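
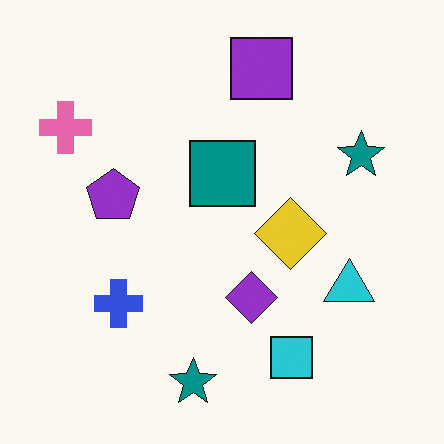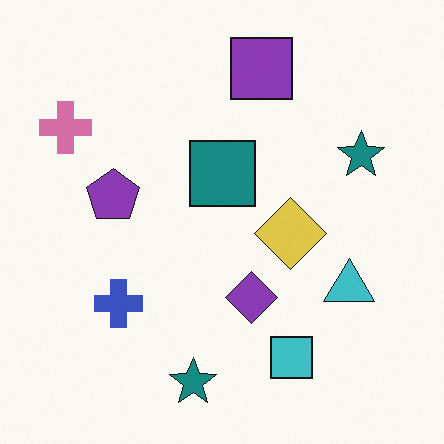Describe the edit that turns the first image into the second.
This is the original image slightly desaturated.

All colors are more muted and greyish — a global saturation change.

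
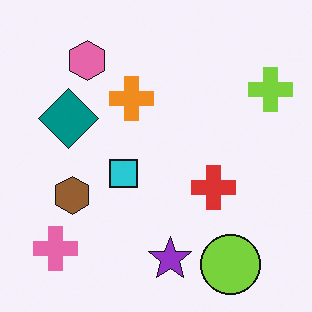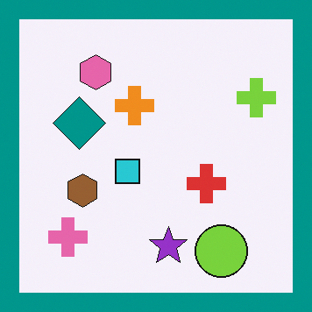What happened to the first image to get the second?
This is the original image framed with a teal border.

A solid teal frame runs around the edge of the second image, with the content slightly shrunk inside it.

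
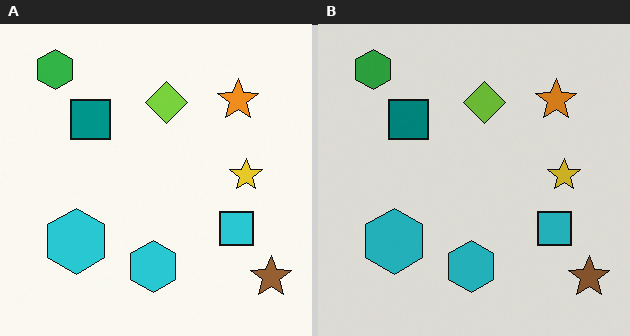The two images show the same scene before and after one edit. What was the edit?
It was darkened a little.

Every pixel — background and shapes alike — is uniformly darkened.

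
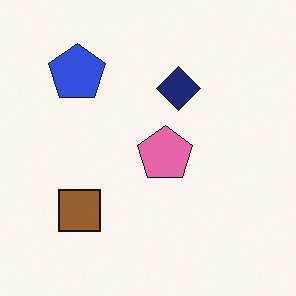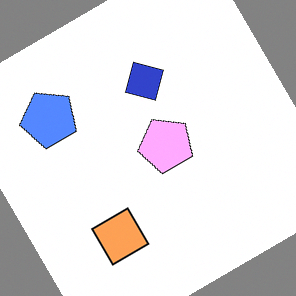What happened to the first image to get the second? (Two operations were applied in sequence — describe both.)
Brightened a lot, then rotated counter-clockwise by a large amount — several tens of degrees.

Every pixel — background and shapes alike — is uniformly brightened. Every shape is tilted by the same angle and the image corners show triangular fill wedges — a whole-image rotation by a non-right angle.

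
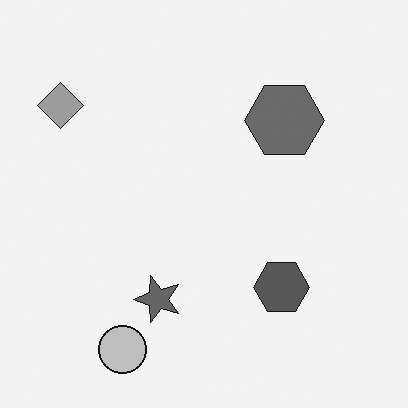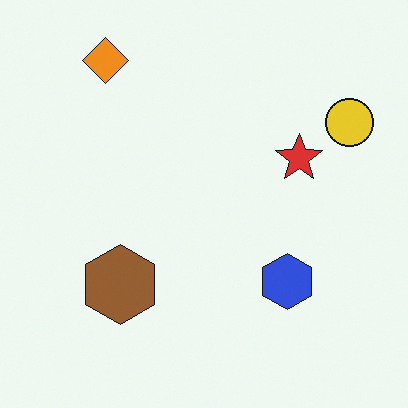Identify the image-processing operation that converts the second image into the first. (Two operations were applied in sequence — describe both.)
It was transposed (reflected across the top-left ↔ bottom-right diagonal), then converted to grayscale.

Shapes have swapped their row and column positions — what was in the top-right is now in the bottom-left — a diagonal reflection. All color is removed — every shape is now a shade of grey.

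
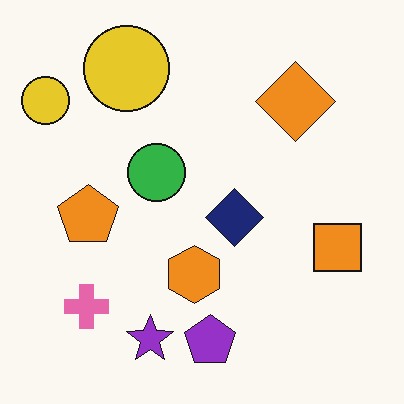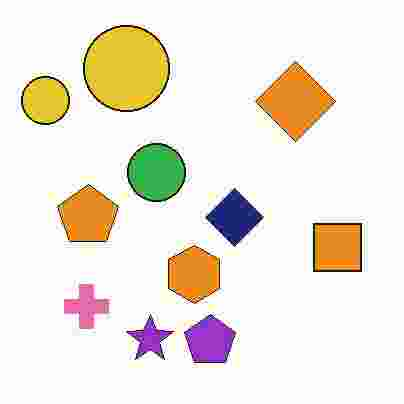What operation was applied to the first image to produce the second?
It was heavily JPEG-compressed with obvious blocking artifacts.

Blocky 8×8 compression artifacts appear around shape edges and the flat background shows ringing — characteristic JPEG degradation.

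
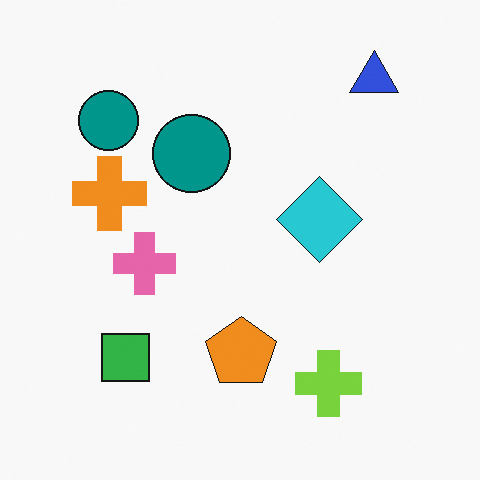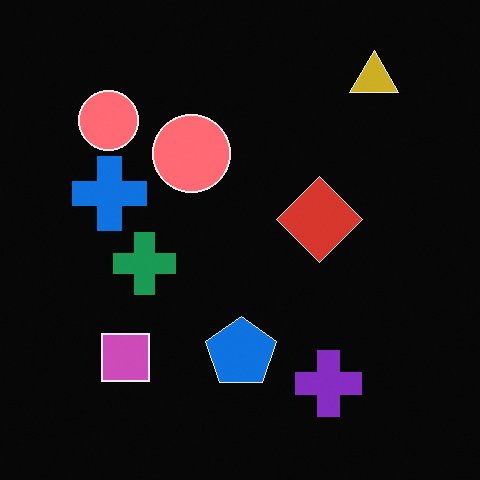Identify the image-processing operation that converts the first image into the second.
This is the original image color-inverted (negative).

The light background has become dark and every shape's color is its complement — a photographic negative.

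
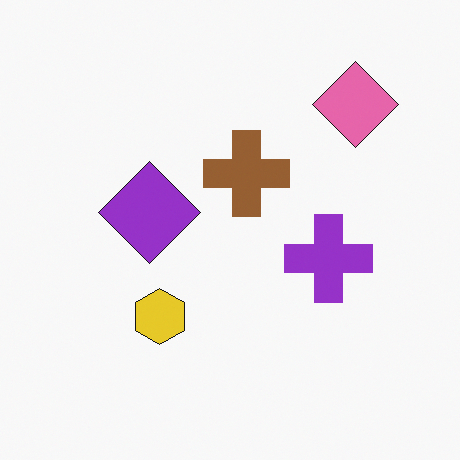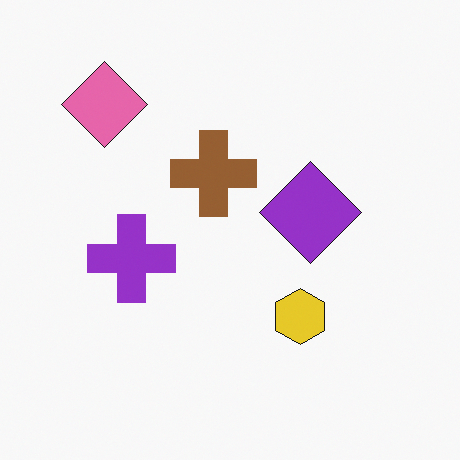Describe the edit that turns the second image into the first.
The transformation is: flipped horizontally (left ↔ right).

The pink diamond is in the top-left of the second image and the top-right of the first — shapes on opposite sides of the vertical midline have swapped in a mirror flip.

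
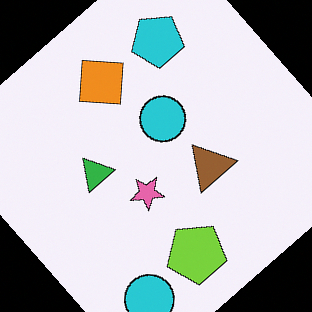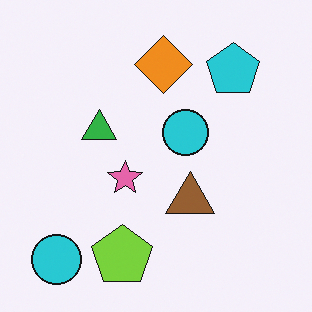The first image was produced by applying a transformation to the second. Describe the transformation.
The transformation is: rotated counter-clockwise by a large amount — several tens of degrees.

Every shape is tilted by the same angle and the image corners show triangular fill wedges — a whole-image rotation by a non-right angle.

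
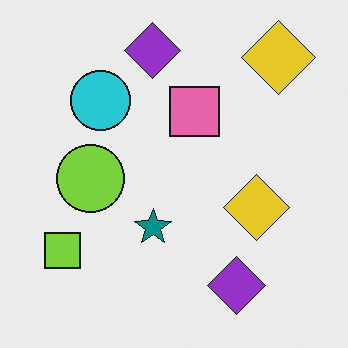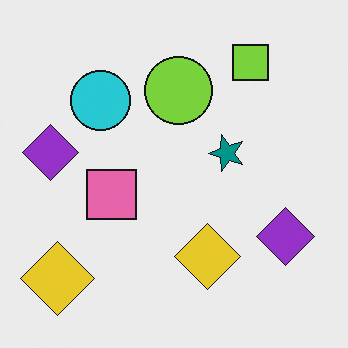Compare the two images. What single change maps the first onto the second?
Transposed (reflected across the top-left ↔ bottom-right diagonal).

Shapes have swapped their row and column positions — what was in the top-right is now in the bottom-left — a diagonal reflection.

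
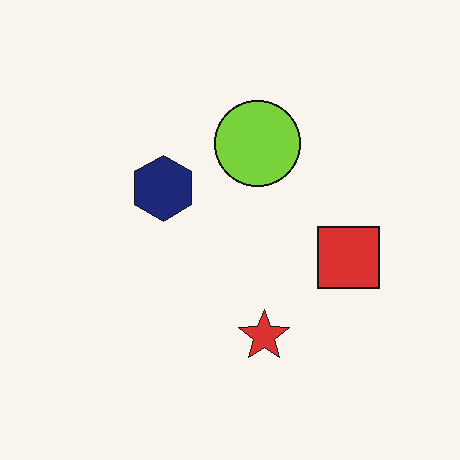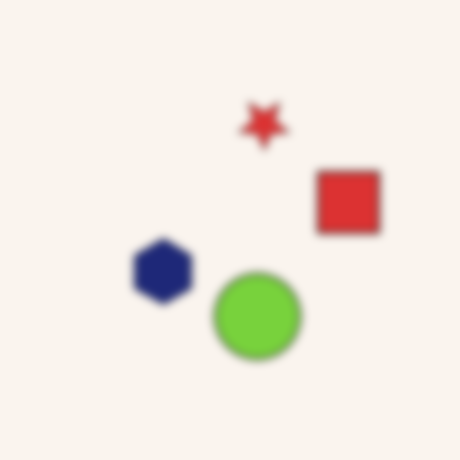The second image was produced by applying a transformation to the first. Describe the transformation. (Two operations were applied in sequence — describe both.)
The image was noticeably gaussian-blurred, then flipped vertically (top ↔ bottom).

Shape edges and outlines are uniformly softened across the whole image. The red star is in the bottom of the first image and the top of the second — shapes on opposite sides of the horizontal midline have swapped in a mirror flip.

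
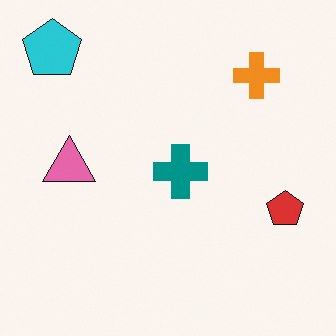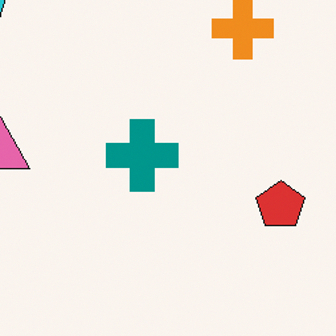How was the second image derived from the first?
The transformation is: cropped to a modestly smaller region and rescaled.

The visible shapes are larger and the field of view is narrower; shapes near the original edges may be partly or wholly outside the frame — a crop-and-rescale.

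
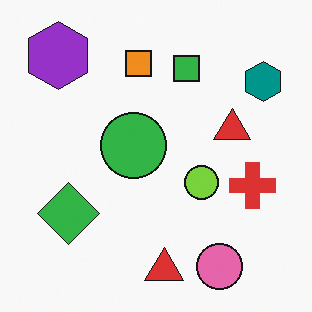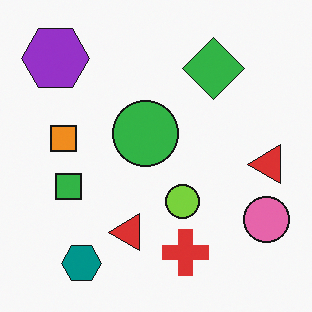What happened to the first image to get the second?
Transposed (reflected across the top-left ↔ bottom-right diagonal).

Shapes have swapped their row and column positions — what was in the top-right is now in the bottom-left — a diagonal reflection.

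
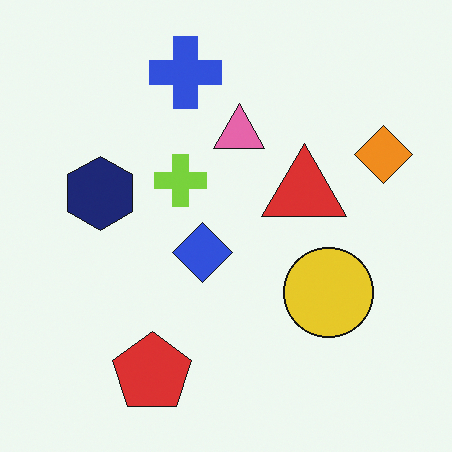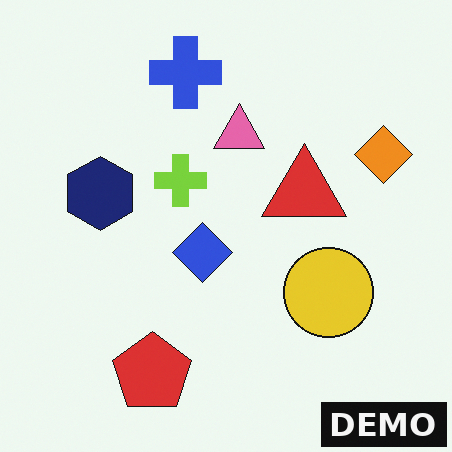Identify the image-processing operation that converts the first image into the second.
It was watermarked with the text "DEMO" in the lower-right corner.

A dark label reading "DEMO" appears in the lower-right corner.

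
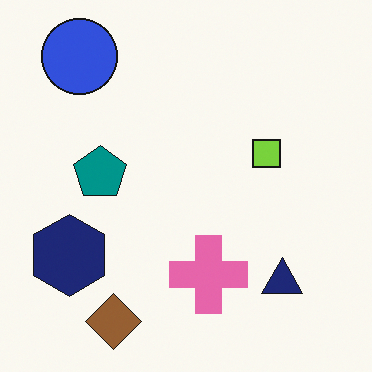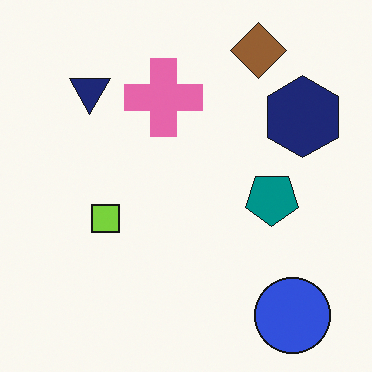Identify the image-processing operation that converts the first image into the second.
The second image is the first rotated 180°.

The blue circle sits in the top-left of the first image and the bottom-right of the second — consistent with a whole-image 180° rotation.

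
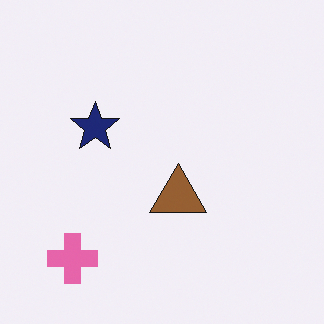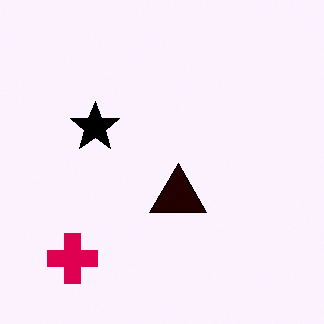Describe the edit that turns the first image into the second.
The second image is the first boosted in contrast.

Tones are pushed away from mid-grey across the whole image — a global contrast change.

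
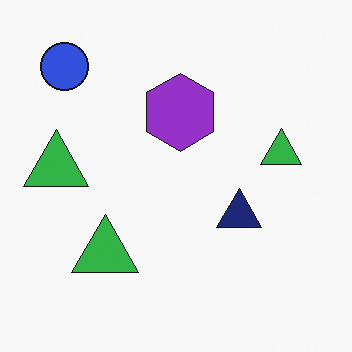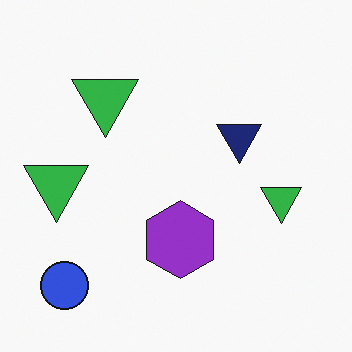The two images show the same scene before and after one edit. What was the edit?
The second image is the first flipped vertically (top ↔ bottom).

The blue circle is in the top-left of the first image and the bottom-left of the second — shapes on opposite sides of the horizontal midline have swapped in a mirror flip.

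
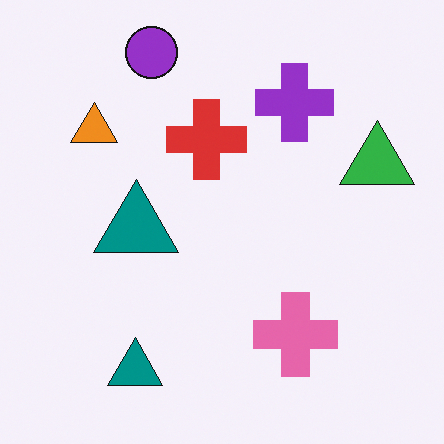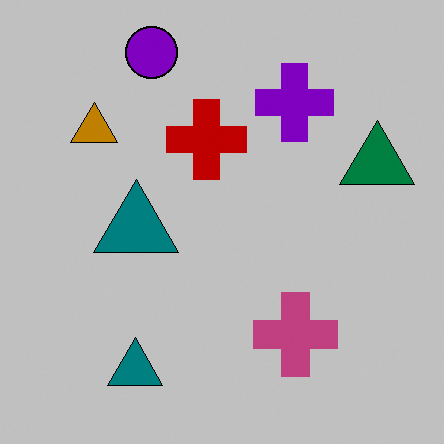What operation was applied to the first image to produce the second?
The image was aggressively posterized.

Each flat color has snapped to a coarser quantized level — most visibly, the near-white background has dropped to a flat grey.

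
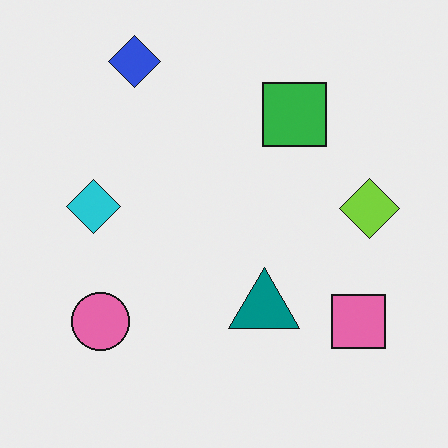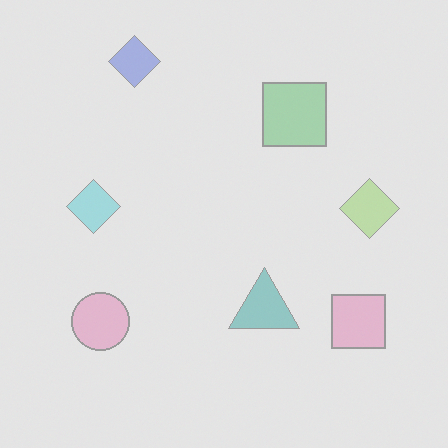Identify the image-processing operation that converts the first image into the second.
The second image is the first given much lower contrast.

Tones are pushed toward mid-grey across the whole image — a global contrast change.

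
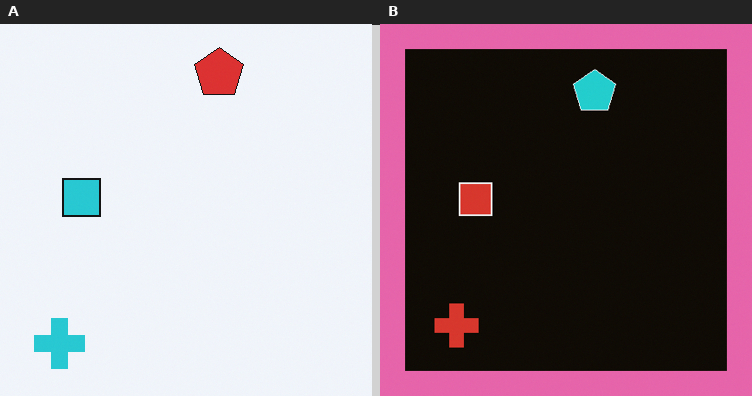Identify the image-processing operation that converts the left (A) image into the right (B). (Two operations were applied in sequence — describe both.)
The image was color-inverted (negative), then framed with a pink border.

The light background has become dark and every shape's color is its complement — a photographic negative. A solid pink frame runs around the edge of the right (B) image, with the content slightly shrunk inside it.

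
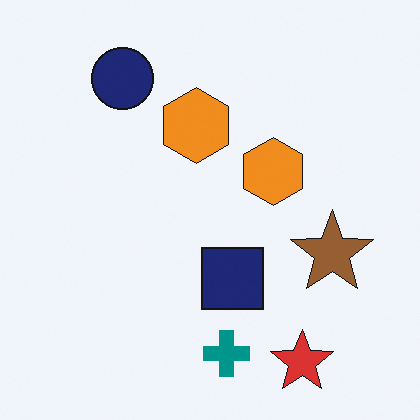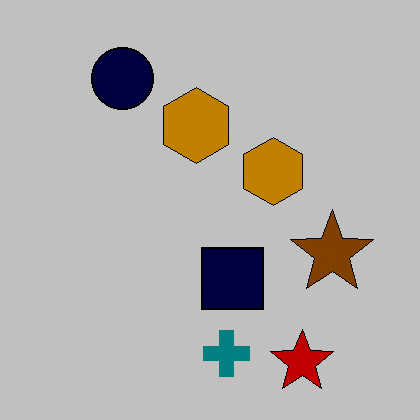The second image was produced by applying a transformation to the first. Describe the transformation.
The transformation is: aggressively posterized.

Each flat color has snapped to a coarser quantized level — most visibly, the near-white background has dropped to a flat grey.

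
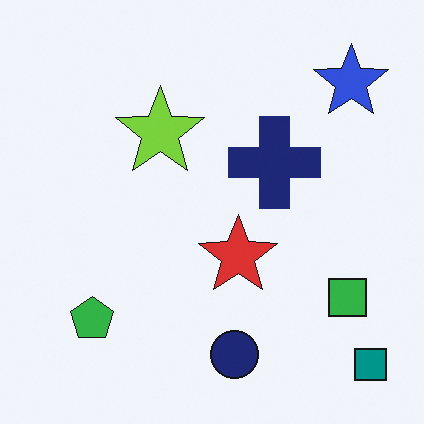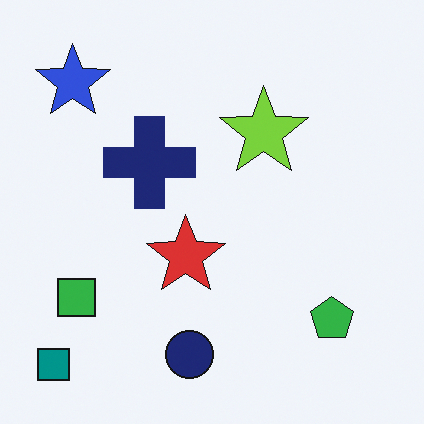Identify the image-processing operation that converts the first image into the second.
The transformation is: flipped horizontally (left ↔ right).

The teal square is in the bottom-right of the first image and the bottom-left of the second — shapes on opposite sides of the vertical midline have swapped in a mirror flip.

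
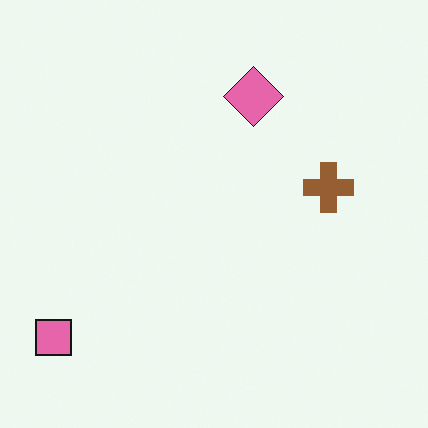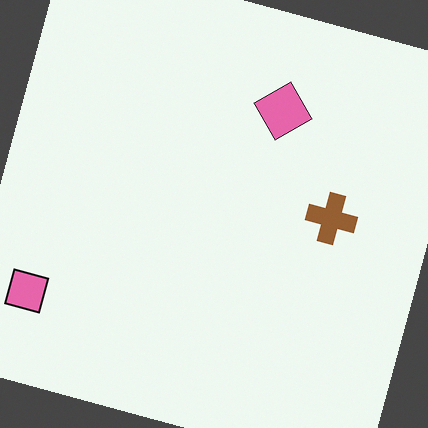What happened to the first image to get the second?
Rotated clockwise by a clearly visible amount.

Every shape is tilted by the same angle and the image corners show triangular fill wedges — a whole-image rotation by a non-right angle.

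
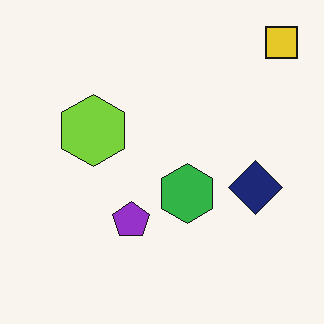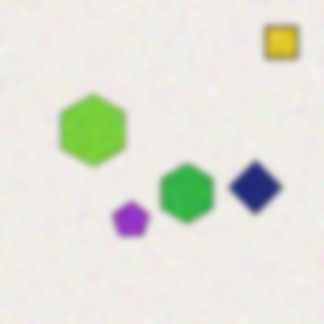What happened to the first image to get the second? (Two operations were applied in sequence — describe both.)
This is the original image degraded with a thick layer of grain, then noticeably gaussian-blurred.

Random speckle covers the whole image, including the flat background. Shape edges and outlines are uniformly softened across the whole image.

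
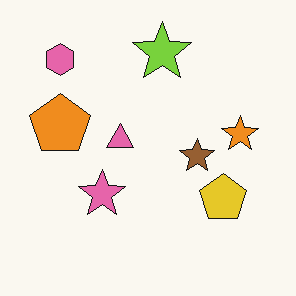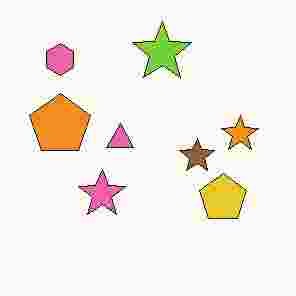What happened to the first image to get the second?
The image was degraded with heavy JPEG compression.

Blocky 8×8 compression artifacts appear around shape edges and the flat background shows ringing — characteristic JPEG degradation.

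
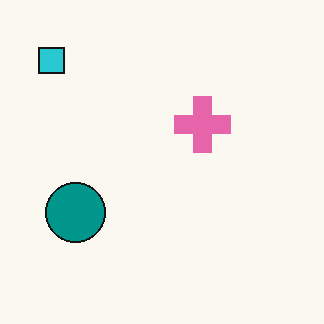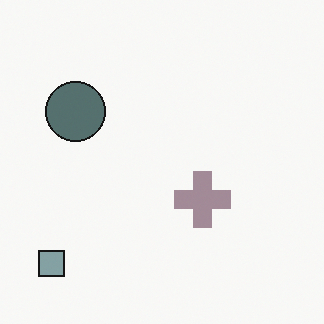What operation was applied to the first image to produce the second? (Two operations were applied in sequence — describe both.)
The second image is the first flipped vertically (top ↔ bottom), then made much more muted (saturation change).

The cyan square is in the top-left of the first image and the bottom-left of the second — shapes on opposite sides of the horizontal midline have swapped in a mirror flip. All colors are more muted and greyish — a global saturation change.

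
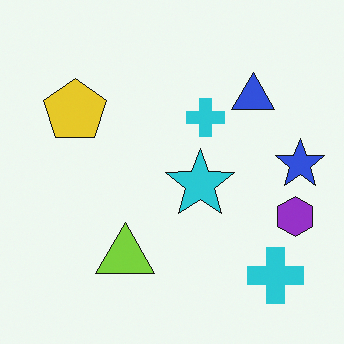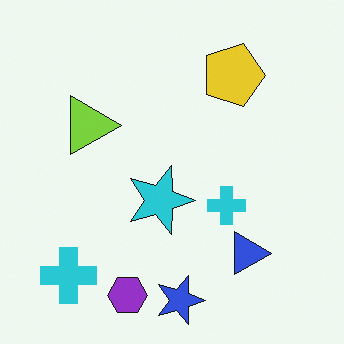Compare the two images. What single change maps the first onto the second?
It was rotated 90° clockwise.

The purple hexagon sits in the right of the first image and the bottom of the second — consistent with a whole-image 90° clockwise rotation.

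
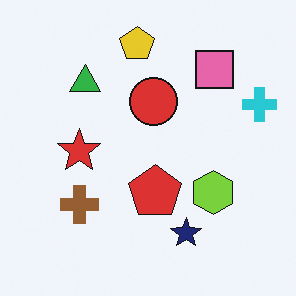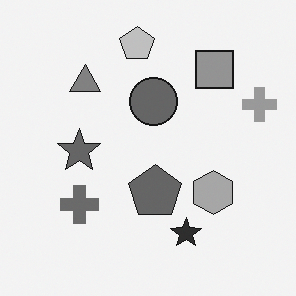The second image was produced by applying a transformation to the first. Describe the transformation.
The transformation is: converted to grayscale.

All color is removed — every shape is now a shade of grey.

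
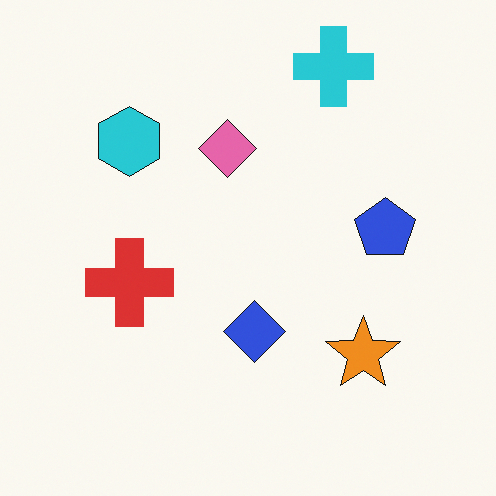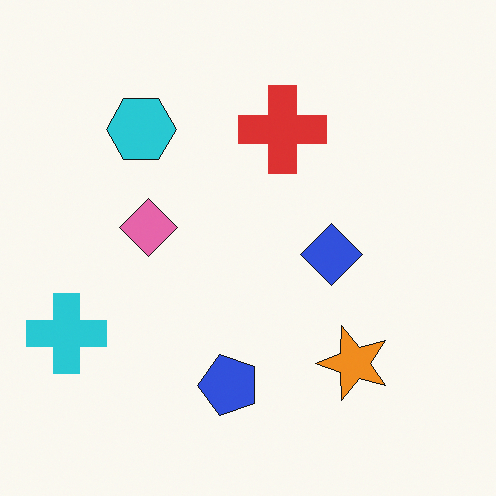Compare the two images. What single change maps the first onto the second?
The transformation is: transposed (reflected across the top-left ↔ bottom-right diagonal).

Shapes have swapped their row and column positions — what was in the top-right is now in the bottom-left — a diagonal reflection.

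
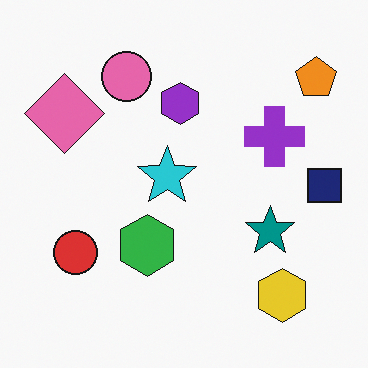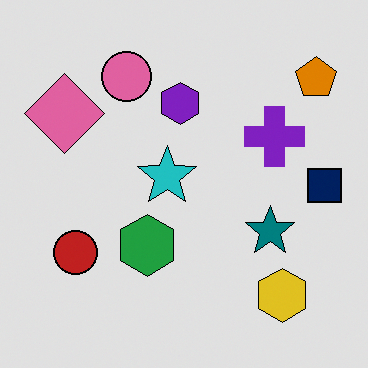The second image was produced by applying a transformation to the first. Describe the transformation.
This is the original image moderately posterized.

Each flat color has snapped to a coarser quantized level — most visibly, the near-white background has dropped to a flat grey.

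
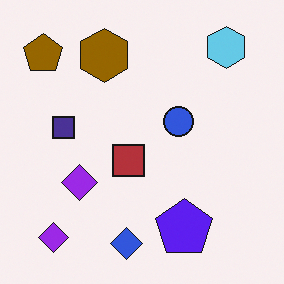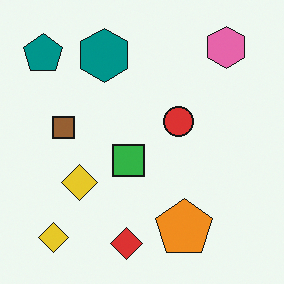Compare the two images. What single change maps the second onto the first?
It was hue-shifted through roughly half the color wheel.

Every shape's color has rotated by the same amount around the hue wheel — a uniform hue shift.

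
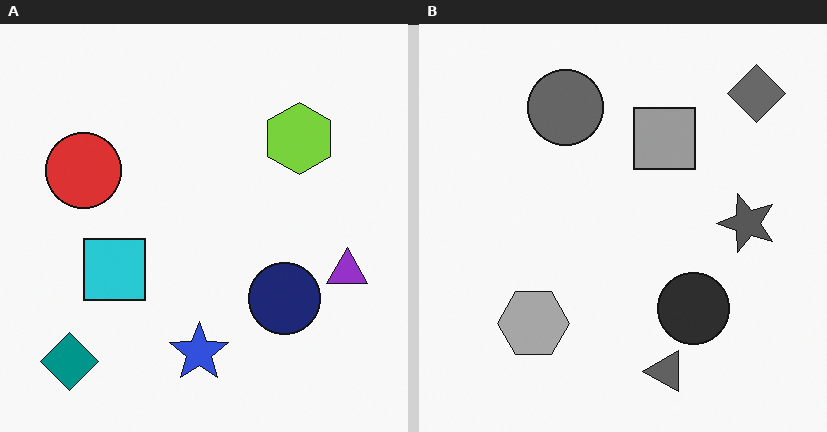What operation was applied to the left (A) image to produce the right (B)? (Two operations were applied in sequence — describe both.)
The image was converted to grayscale, then transposed (reflected across the top-left ↔ bottom-right diagonal).

All color is removed — every shape is now a shade of grey. Shapes have swapped their row and column positions — what was in the top-right is now in the bottom-left — a diagonal reflection.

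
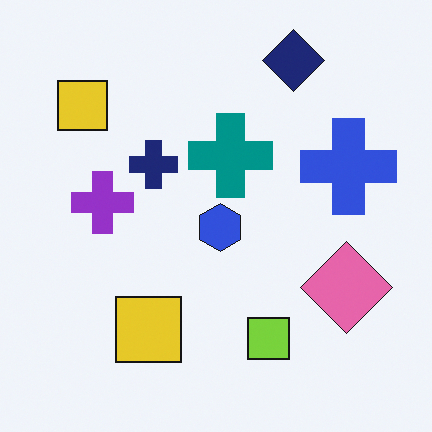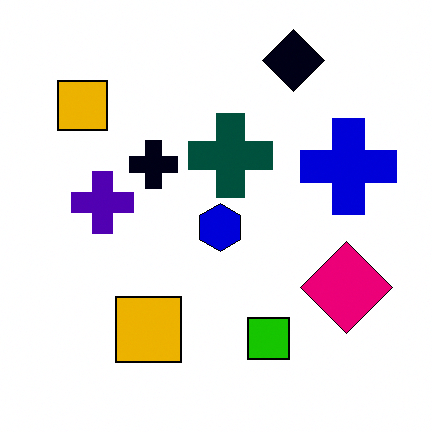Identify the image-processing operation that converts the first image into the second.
It was given much higher contrast.

Tones are pushed away from mid-grey across the whole image — a global contrast change.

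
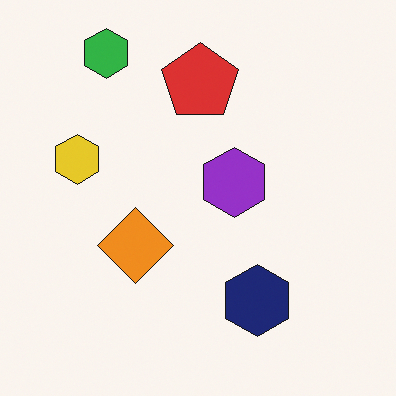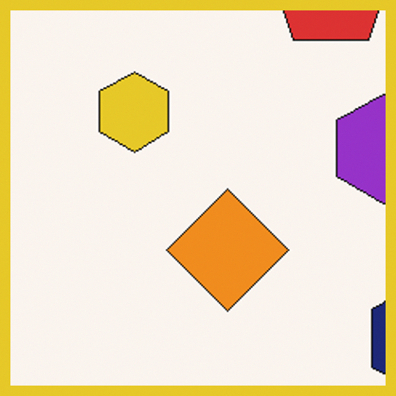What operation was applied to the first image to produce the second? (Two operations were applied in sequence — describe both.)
This is the original image cropped tightly and scaled back up, then framed with a yellow border.

The visible shapes are larger and the field of view is narrower; shapes near the original edges may be partly or wholly outside the frame — a crop-and-rescale. A solid yellow frame runs around the edge of the second image, with the content slightly shrunk inside it.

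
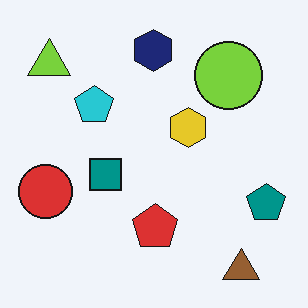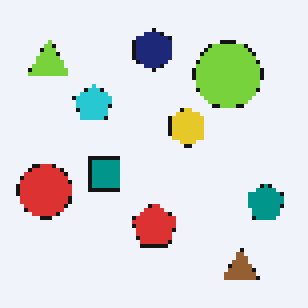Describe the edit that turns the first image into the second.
The second image is the first lightly pixelated (a mild mosaic effect).

Shapes are reduced to large square blocks; fine edges and outlines are lost — a downscale-then-upscale (mosaic) effect.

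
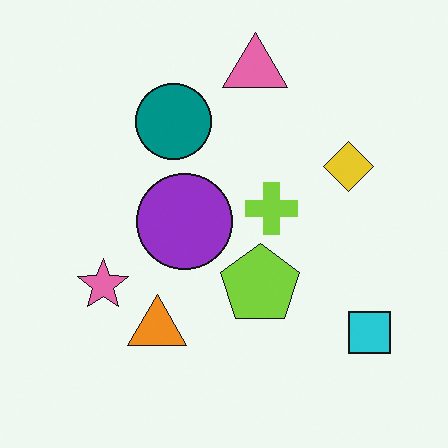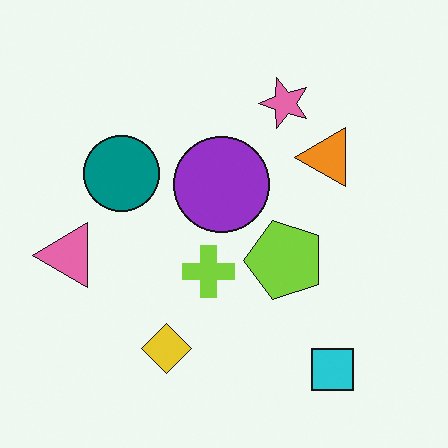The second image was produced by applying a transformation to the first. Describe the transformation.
The second image is the first transposed (reflected across the top-left ↔ bottom-right diagonal).

Shapes have swapped their row and column positions — what was in the top-right is now in the bottom-left — a diagonal reflection.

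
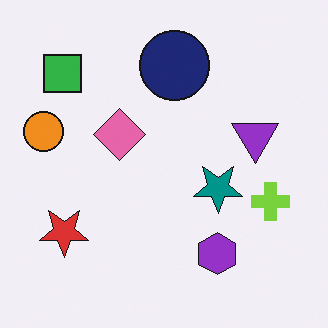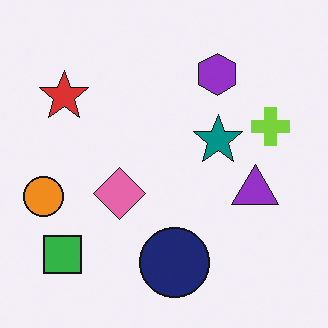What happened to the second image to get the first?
It was flipped vertically (top ↔ bottom).

The navy circle is in the bottom of the second image and the top of the first — shapes on opposite sides of the horizontal midline have swapped in a mirror flip.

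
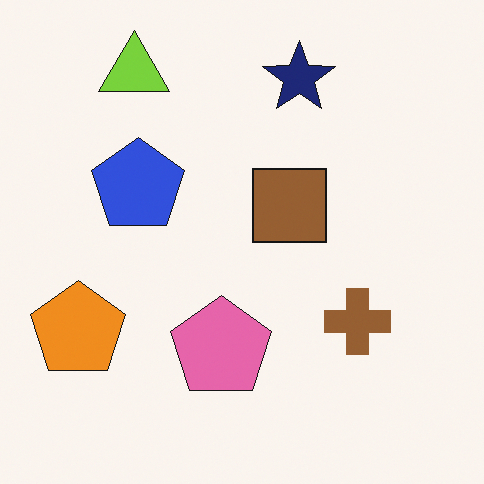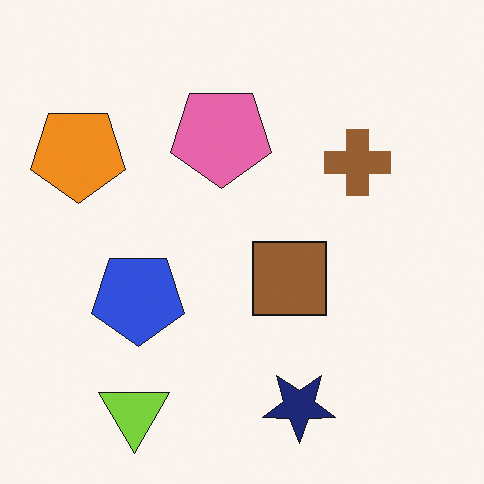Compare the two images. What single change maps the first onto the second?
The image was flipped vertically (top ↔ bottom).

The lime triangle is in the top-left of the first image and the bottom-left of the second — shapes on opposite sides of the horizontal midline have swapped in a mirror flip.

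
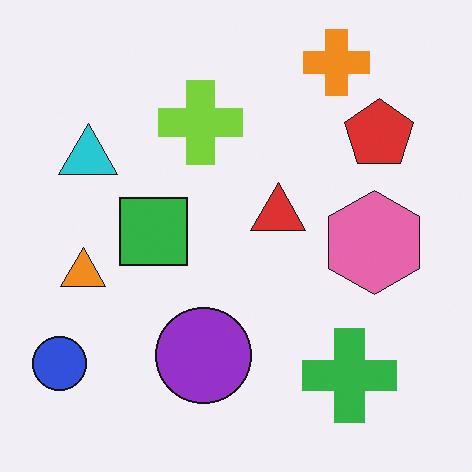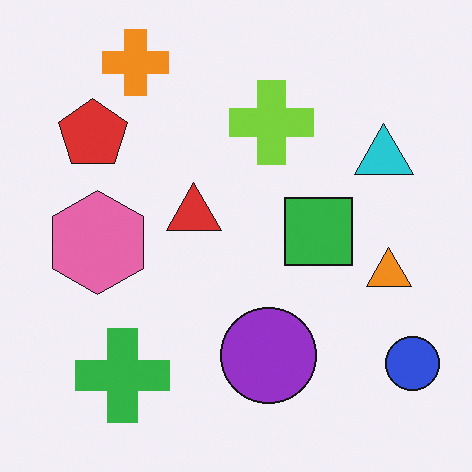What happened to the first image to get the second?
The image was flipped horizontally (left ↔ right).

The blue circle is in the bottom-left of the first image and the bottom-right of the second — shapes on opposite sides of the vertical midline have swapped in a mirror flip.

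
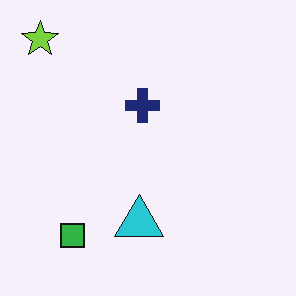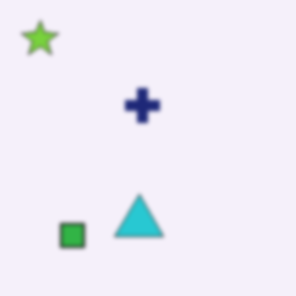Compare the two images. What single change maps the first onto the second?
This is the original image given a subtle gaussian blur.

Shape edges and outlines are uniformly softened across the whole image.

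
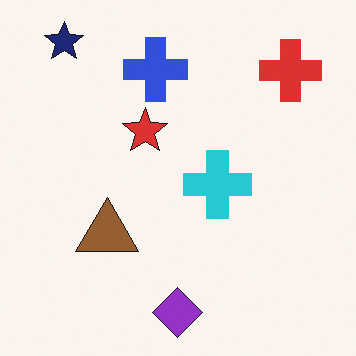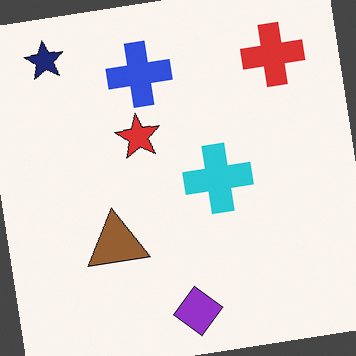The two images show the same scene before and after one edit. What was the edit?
Rotated counter-clockwise by a few degrees.

Every shape is tilted by the same angle and the image corners show triangular fill wedges — a whole-image rotation by a non-right angle.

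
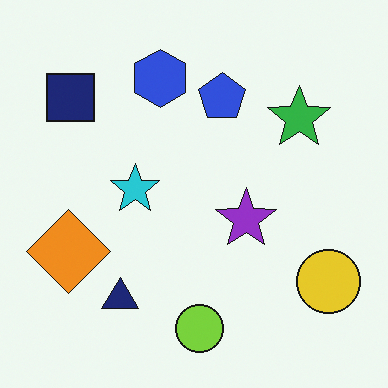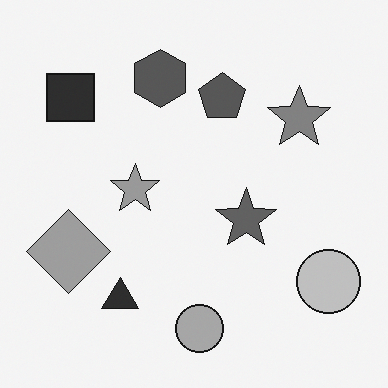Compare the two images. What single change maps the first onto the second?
The image was converted to grayscale.

All color is removed — every shape is now a shade of grey.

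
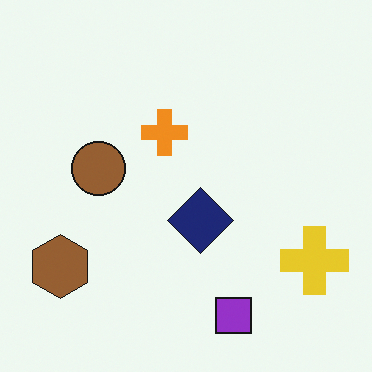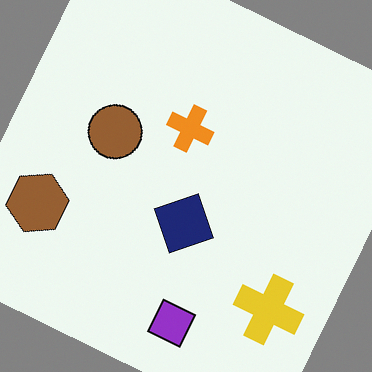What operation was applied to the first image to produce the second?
Rotated clockwise by a clearly visible amount.

Every shape is tilted by the same angle and the image corners show triangular fill wedges — a whole-image rotation by a non-right angle.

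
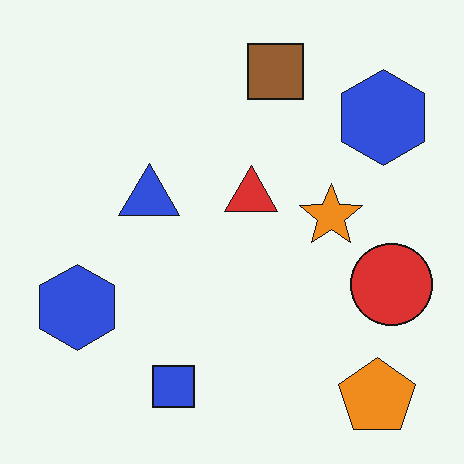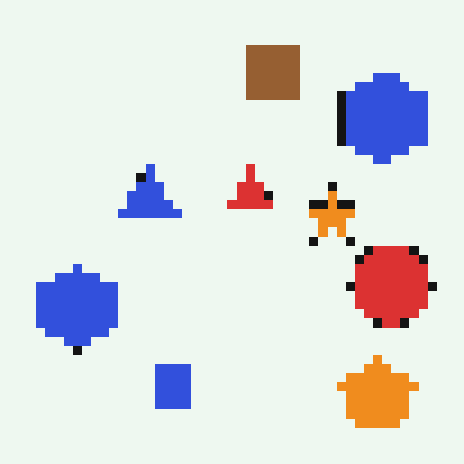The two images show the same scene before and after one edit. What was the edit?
Heavily pixelated into large blocks.

Shapes are reduced to large square blocks; fine edges and outlines are lost — a downscale-then-upscale (mosaic) effect.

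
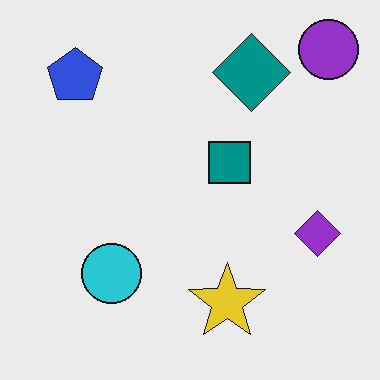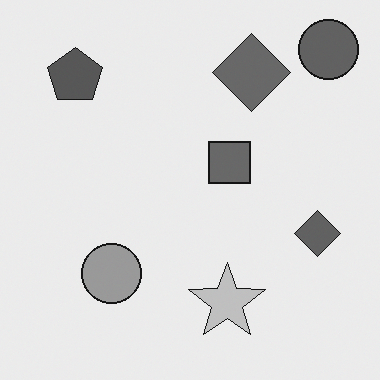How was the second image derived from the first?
This is the original image converted to grayscale.

All color is removed — every shape is now a shade of grey.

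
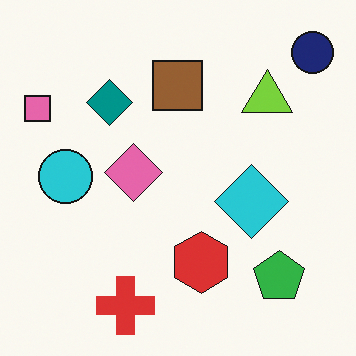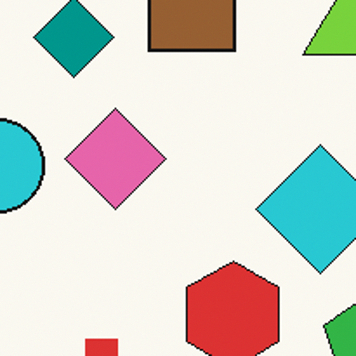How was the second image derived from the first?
The second image is the first cropped to a noticeably smaller region and rescaled.

The visible shapes are larger and the field of view is narrower; shapes near the original edges may be partly or wholly outside the frame — a crop-and-rescale.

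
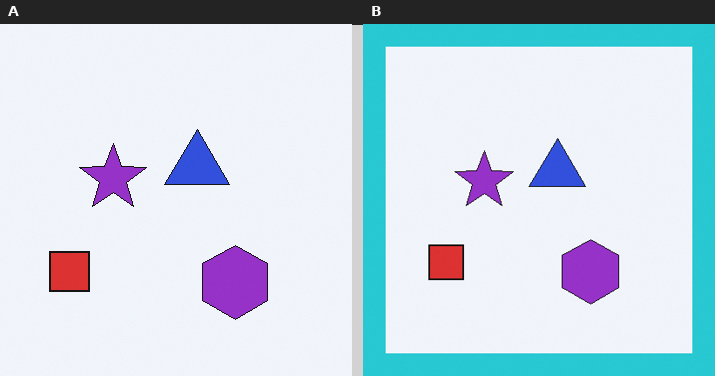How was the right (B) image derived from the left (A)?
This is the original image framed with a cyan border.

A solid cyan frame runs around the edge of the right (B) image, with the content slightly shrunk inside it.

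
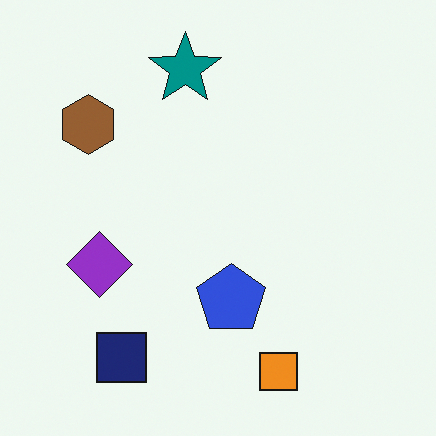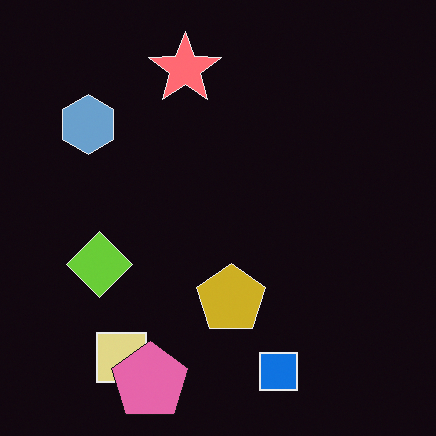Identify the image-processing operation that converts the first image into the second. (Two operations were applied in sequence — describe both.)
The transformation is: color-inverted (negative), then overlaid with an additional pink pentagon.

The light background has become dark and every shape's color is its complement — a photographic negative. A pink pentagon appears in the second image that is absent from the first.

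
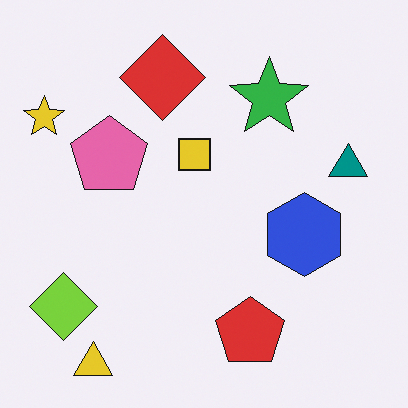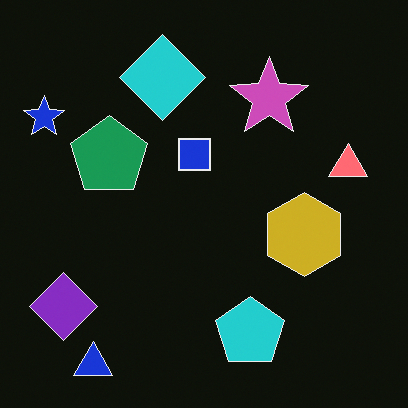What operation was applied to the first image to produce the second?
Color-inverted (negative).

The light background has become dark and every shape's color is its complement — a photographic negative.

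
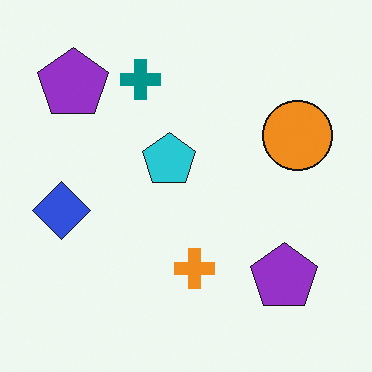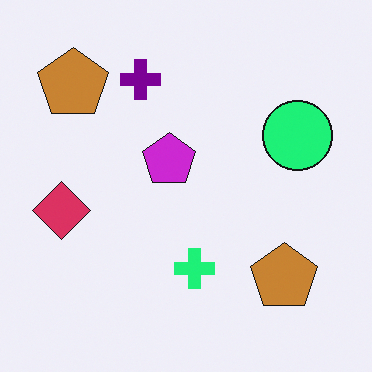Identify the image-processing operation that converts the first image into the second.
This is the original image hue-shifted by a moderate amount.

Every shape's color has rotated by the same amount around the hue wheel — a uniform hue shift.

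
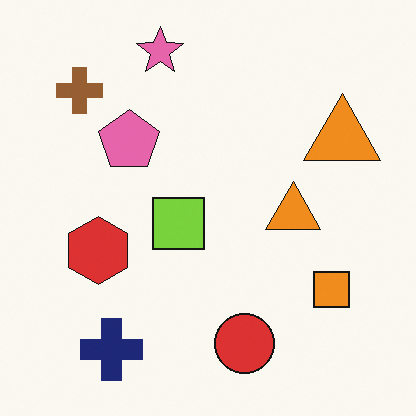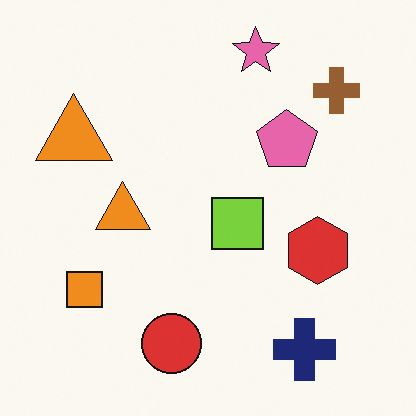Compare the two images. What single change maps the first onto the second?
The transformation is: flipped horizontally (left ↔ right).

The brown cross is in the top-left of the first image and the top-right of the second — shapes on opposite sides of the vertical midline have swapped in a mirror flip.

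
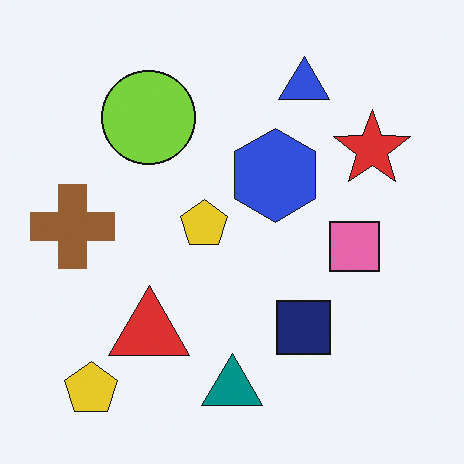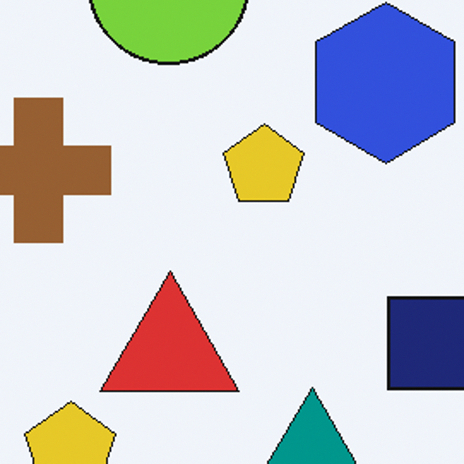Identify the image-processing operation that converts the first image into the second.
Cropped tightly and scaled back up.

The visible shapes are larger and the field of view is narrower; shapes near the original edges may be partly or wholly outside the frame — a crop-and-rescale.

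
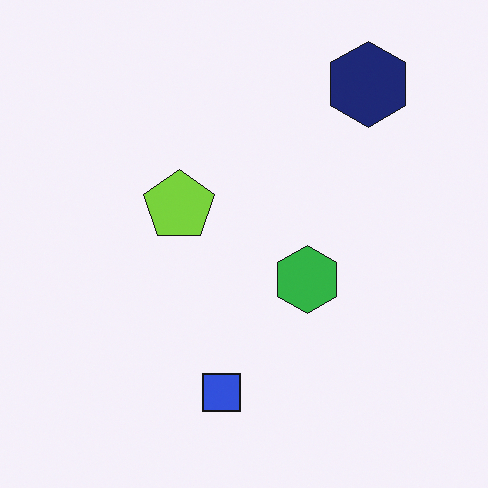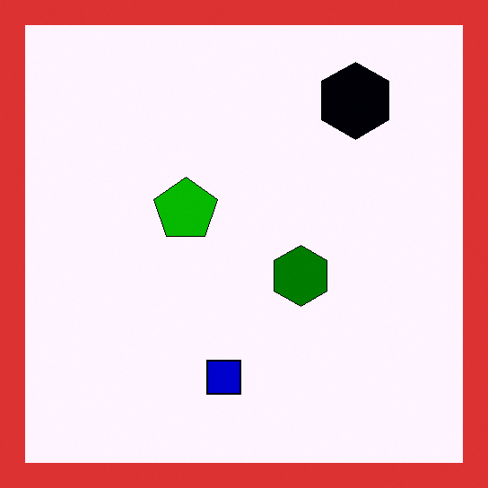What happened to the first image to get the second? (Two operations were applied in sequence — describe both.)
The second image is the first boosted in contrast, then framed with a red border.

Tones are pushed away from mid-grey across the whole image — a global contrast change. A solid red frame runs around the edge of the second image, with the content slightly shrunk inside it.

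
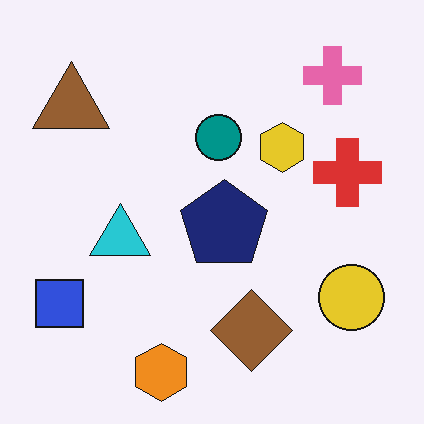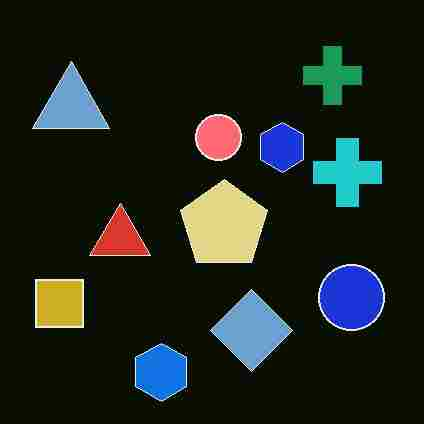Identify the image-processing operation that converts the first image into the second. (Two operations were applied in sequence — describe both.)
The transformation is: color-inverted (negative), then heavily JPEG-compressed with obvious blocking artifacts.

The light background has become dark and every shape's color is its complement — a photographic negative. Blocky 8×8 compression artifacts appear around shape edges and the flat background shows ringing — characteristic JPEG degradation.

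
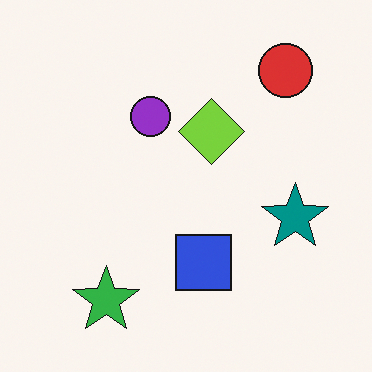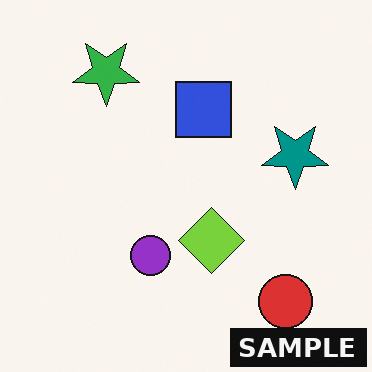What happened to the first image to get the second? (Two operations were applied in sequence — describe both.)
The image was flipped vertically (top ↔ bottom), then watermarked with the text "SAMPLE" in the lower-right corner.

The red circle is in the top-right of the first image and the bottom-right of the second — shapes on opposite sides of the horizontal midline have swapped in a mirror flip. A dark label reading "SAMPLE" appears in the lower-right corner.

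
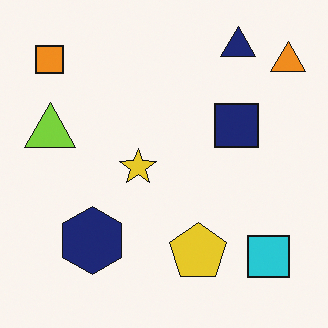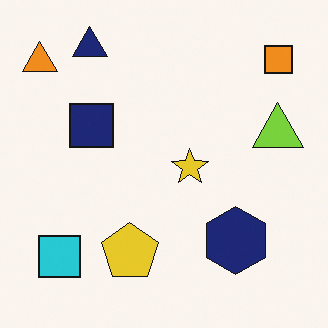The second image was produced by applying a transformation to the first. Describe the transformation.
This is the original image flipped horizontally (left ↔ right).

The orange triangle is in the top-right of the first image and the top-left of the second — shapes on opposite sides of the vertical midline have swapped in a mirror flip.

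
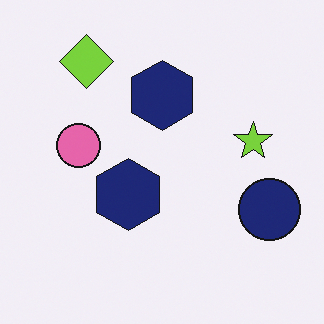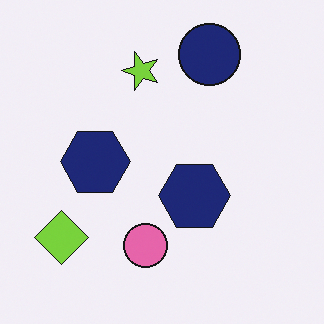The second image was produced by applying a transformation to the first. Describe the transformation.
This is the original image rotated 90° counter-clockwise.

The lime diamond sits in the top-left of the first image and the bottom-left of the second — consistent with a whole-image 90° counter-clockwise rotation.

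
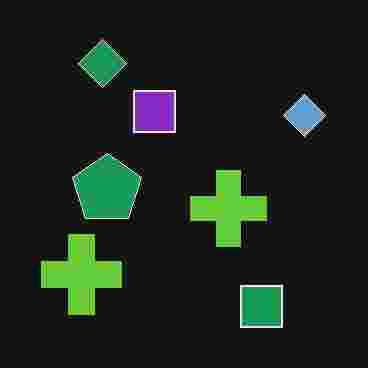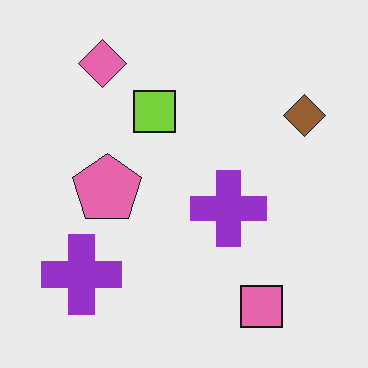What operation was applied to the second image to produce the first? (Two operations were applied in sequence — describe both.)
The transformation is: degraded with heavy JPEG compression, then color-inverted (negative).

Blocky 8×8 compression artifacts appear around shape edges and the flat background shows ringing — characteristic JPEG degradation. The light background has become dark and every shape's color is its complement — a photographic negative.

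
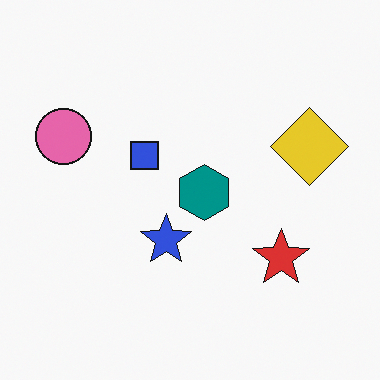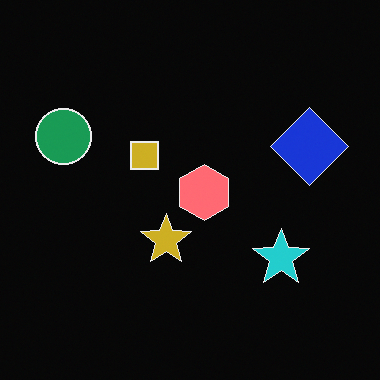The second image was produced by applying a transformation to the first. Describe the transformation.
This is the original image color-inverted (negative).

The light background has become dark and every shape's color is its complement — a photographic negative.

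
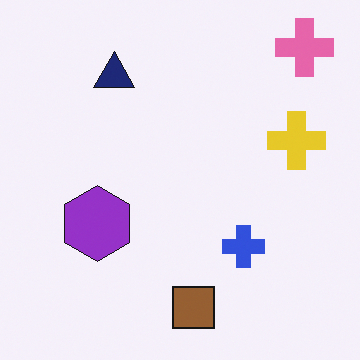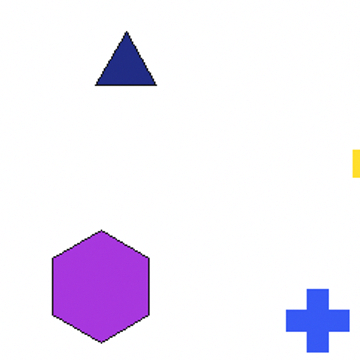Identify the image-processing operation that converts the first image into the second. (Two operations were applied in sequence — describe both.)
This is the original image slightly brightened, then cropped to a modestly smaller region and rescaled.

Every pixel — background and shapes alike — is uniformly brightened. The visible shapes are larger and the field of view is narrower; shapes near the original edges may be partly or wholly outside the frame — a crop-and-rescale.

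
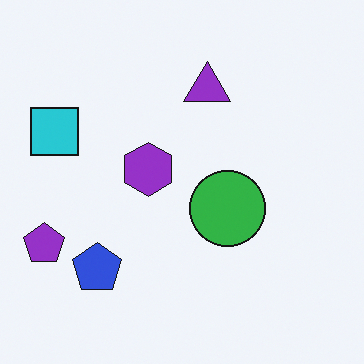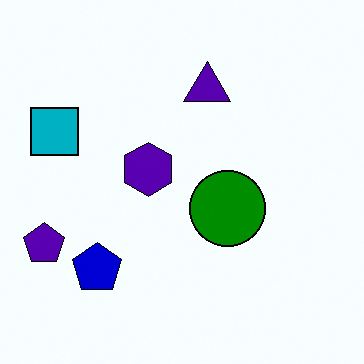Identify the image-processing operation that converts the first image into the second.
The transformation is: given much higher contrast.

Tones are pushed away from mid-grey across the whole image — a global contrast change.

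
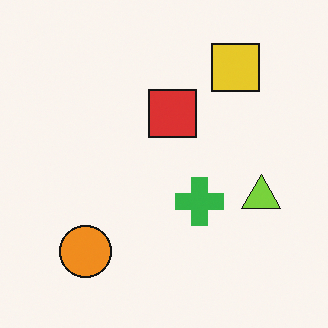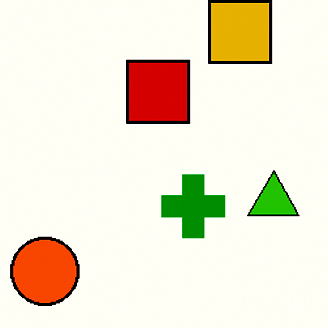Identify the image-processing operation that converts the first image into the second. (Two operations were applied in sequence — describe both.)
The second image is the first cropped slightly and scaled back up, then given much higher contrast.

The visible shapes are larger and the field of view is narrower; shapes near the original edges may be partly or wholly outside the frame — a crop-and-rescale. Tones are pushed away from mid-grey across the whole image — a global contrast change.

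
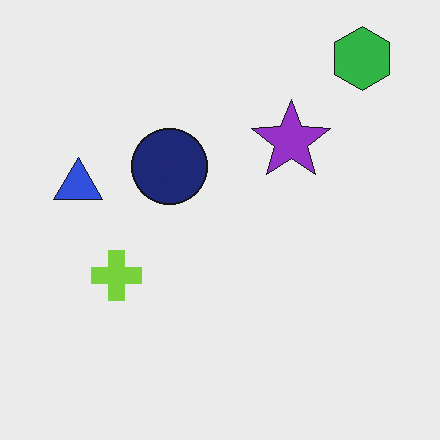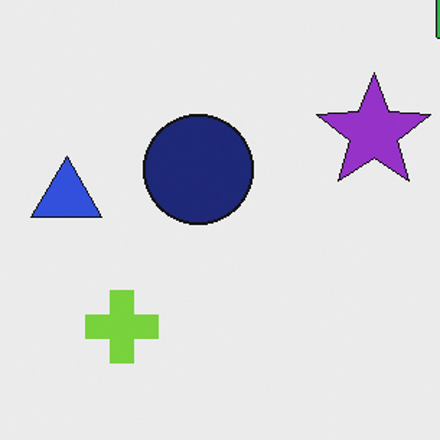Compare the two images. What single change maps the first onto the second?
This is the original image cropped to a modestly smaller region and rescaled.

The visible shapes are larger and the field of view is narrower; shapes near the original edges may be partly or wholly outside the frame — a crop-and-rescale.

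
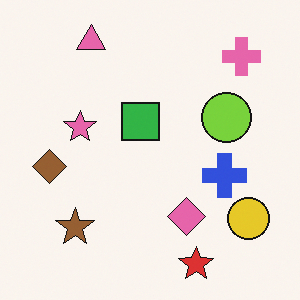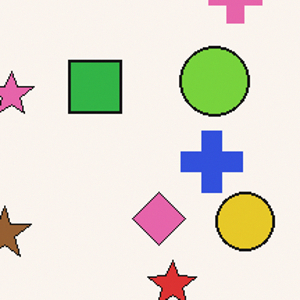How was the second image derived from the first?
This is the original image cropped to a modestly smaller region and rescaled.

The visible shapes are larger and the field of view is narrower; shapes near the original edges may be partly or wholly outside the frame — a crop-and-rescale.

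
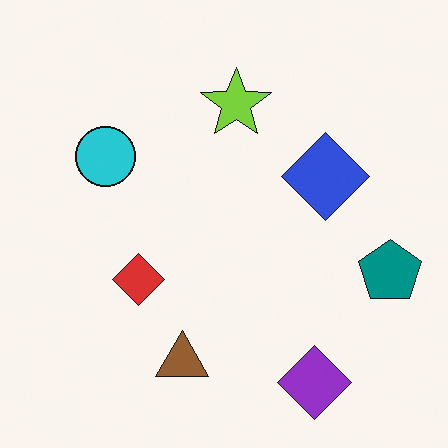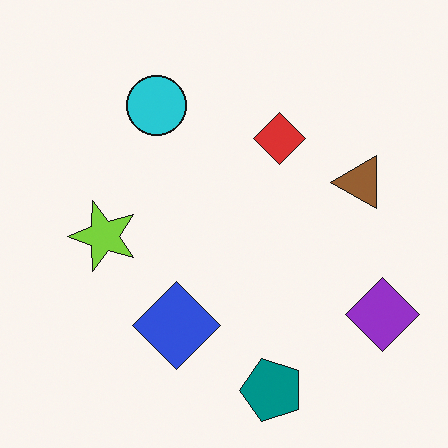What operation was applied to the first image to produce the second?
This is the original image transposed (reflected across the top-left ↔ bottom-right diagonal).

Shapes have swapped their row and column positions — what was in the top-right is now in the bottom-left — a diagonal reflection.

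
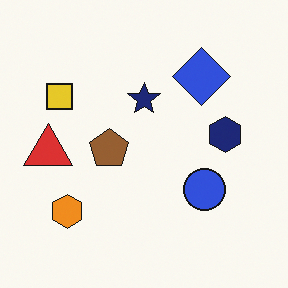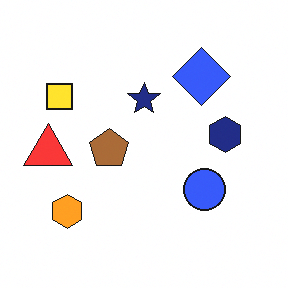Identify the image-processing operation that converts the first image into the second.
The transformation is: brightened a little.

Every pixel — background and shapes alike — is uniformly brightened.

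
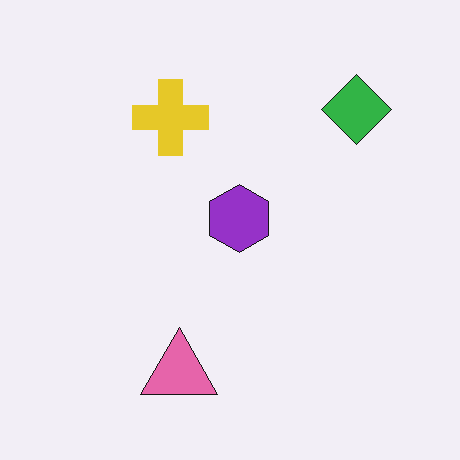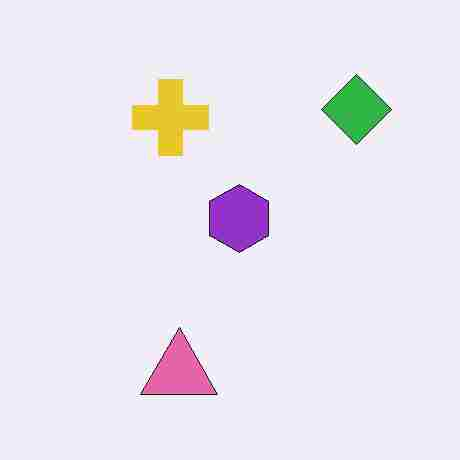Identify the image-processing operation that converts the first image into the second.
Heavily JPEG-compressed with obvious blocking artifacts.

Blocky 8×8 compression artifacts appear around shape edges and the flat background shows ringing — characteristic JPEG degradation.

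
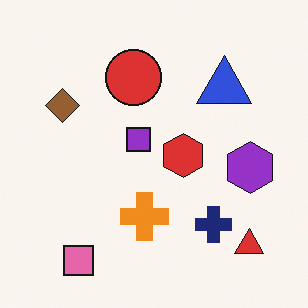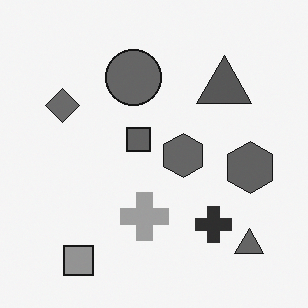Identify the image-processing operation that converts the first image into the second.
The second image is the first converted to grayscale.

All color is removed — every shape is now a shade of grey.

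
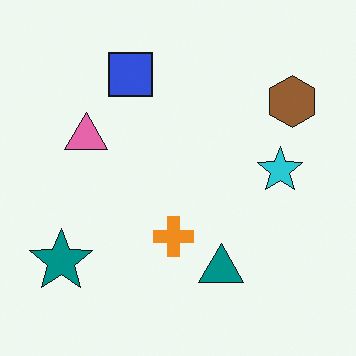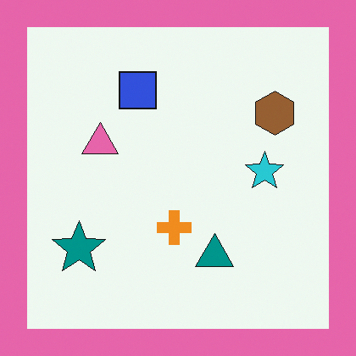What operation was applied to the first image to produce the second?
Framed with a pink border.

A solid pink frame runs around the edge of the second image, with the content slightly shrunk inside it.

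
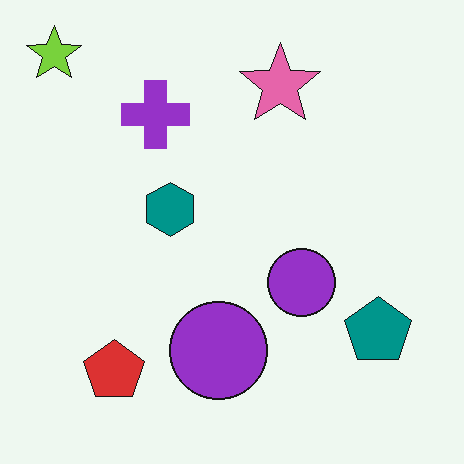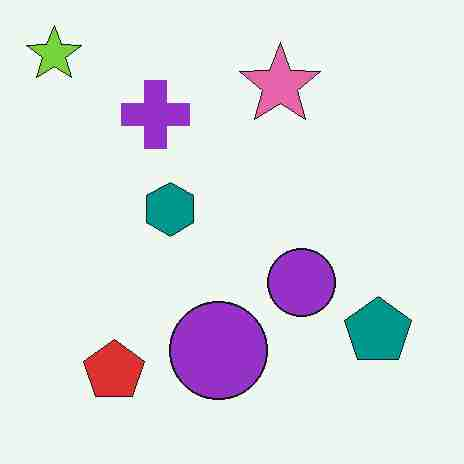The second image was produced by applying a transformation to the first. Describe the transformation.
The transformation is: heavily JPEG-compressed with obvious blocking artifacts.

Blocky 8×8 compression artifacts appear around shape edges and the flat background shows ringing — characteristic JPEG degradation.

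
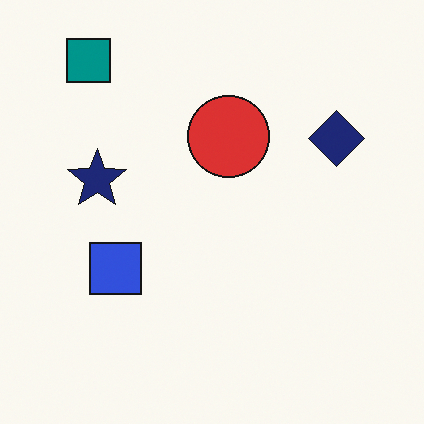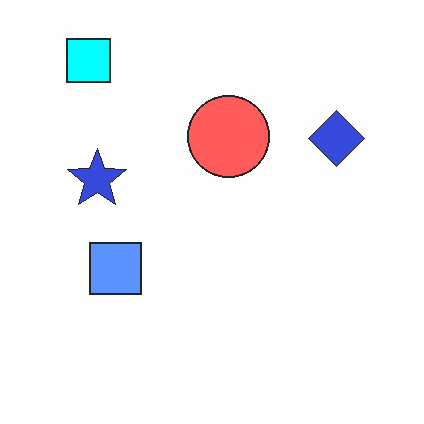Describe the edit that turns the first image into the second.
The image was noticeably brightened.

Every pixel — background and shapes alike — is uniformly brightened.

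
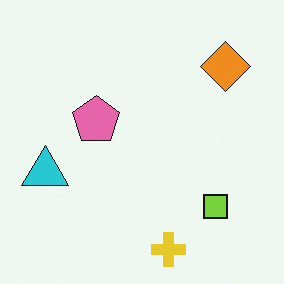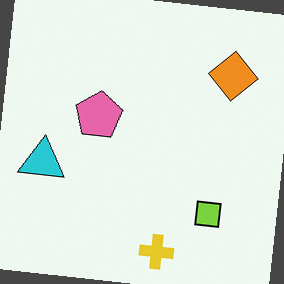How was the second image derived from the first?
Rotated clockwise by a small amount.

Every shape is tilted by the same angle and the image corners show triangular fill wedges — a whole-image rotation by a non-right angle.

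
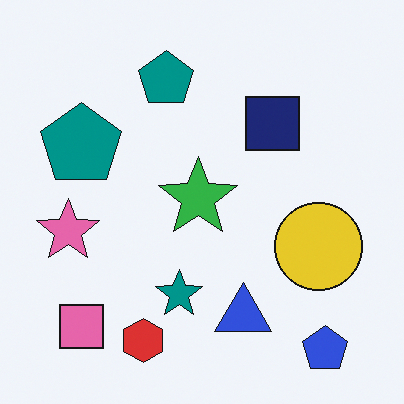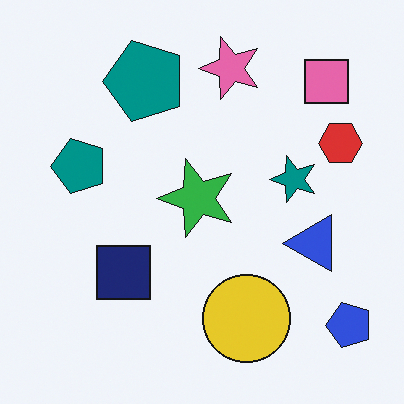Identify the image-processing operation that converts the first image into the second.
Transposed (reflected across the top-left ↔ bottom-right diagonal).

Shapes have swapped their row and column positions — what was in the top-right is now in the bottom-left — a diagonal reflection.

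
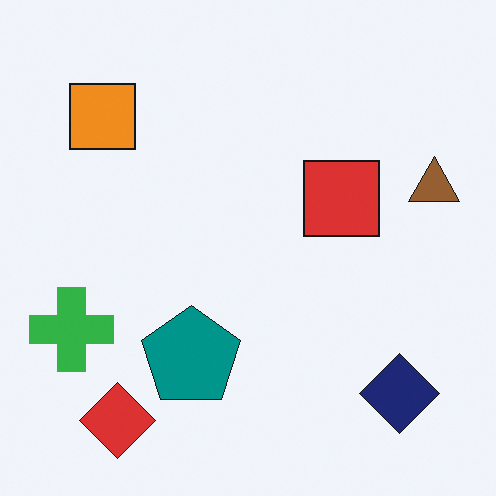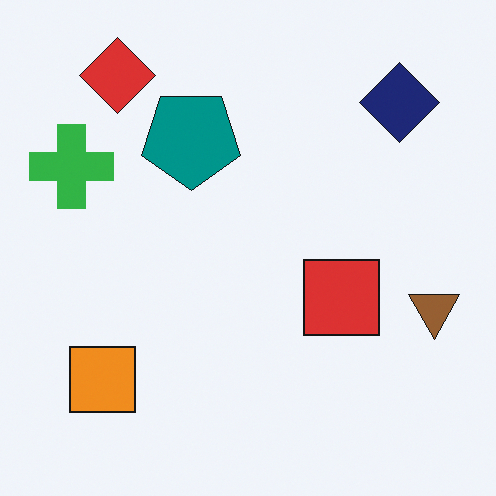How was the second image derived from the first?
The second image is the first flipped vertically (top ↔ bottom).

The red diamond is in the bottom-left of the first image and the top-left of the second — shapes on opposite sides of the horizontal midline have swapped in a mirror flip.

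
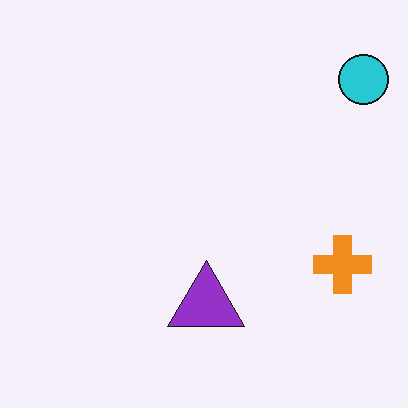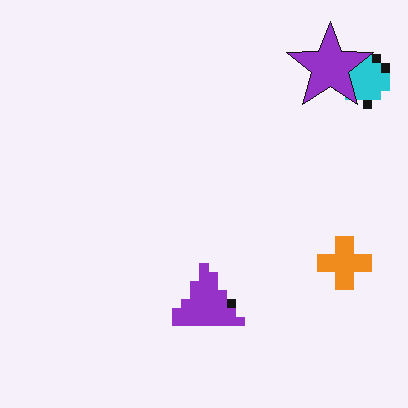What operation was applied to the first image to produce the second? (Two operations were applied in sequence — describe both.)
The transformation is: heavily pixelated into large blocks, then overlaid with an additional purple star.

Shapes are reduced to large square blocks; fine edges and outlines are lost — a downscale-then-upscale (mosaic) effect. A purple star appears in the second image that is absent from the first.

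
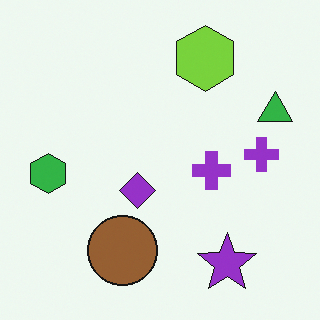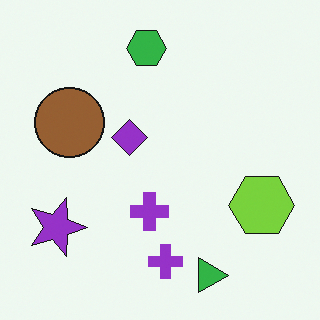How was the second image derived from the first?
Rotated 90° clockwise.

The green triangle sits in the right of the first image and the bottom of the second — consistent with a whole-image 90° clockwise rotation.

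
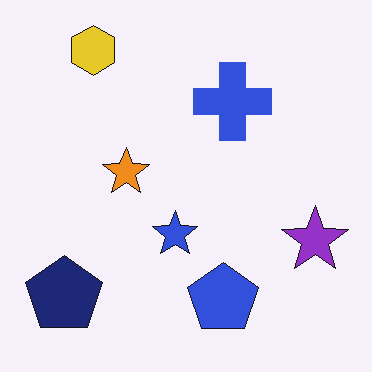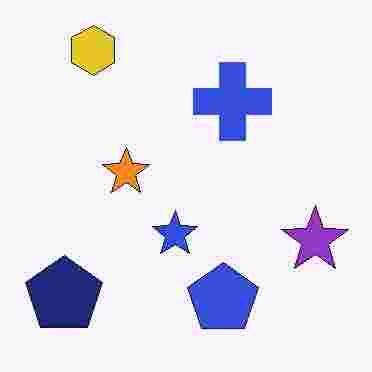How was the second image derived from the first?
This is the original image degraded with heavy JPEG compression.

Blocky 8×8 compression artifacts appear around shape edges and the flat background shows ringing — characteristic JPEG degradation.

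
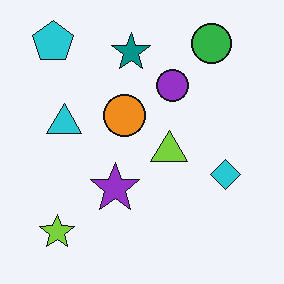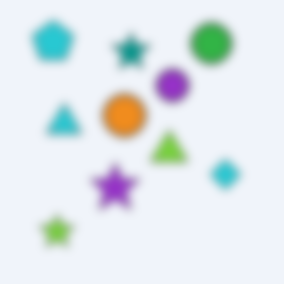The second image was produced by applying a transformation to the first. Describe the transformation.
The transformation is: strongly gaussian-blurred.

Shape edges and outlines are uniformly softened across the whole image.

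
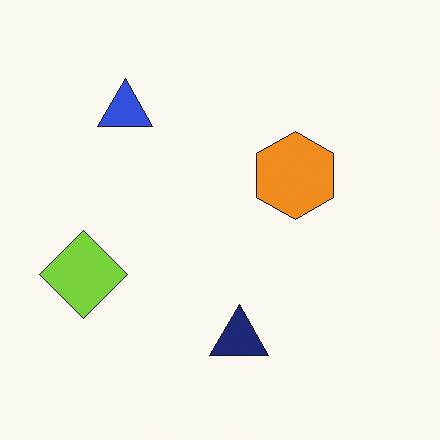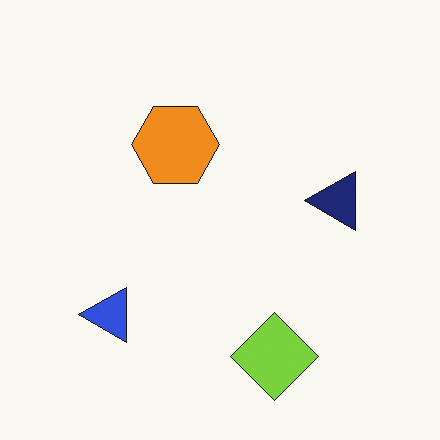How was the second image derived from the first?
The image was rotated 90° counter-clockwise.

The lime diamond sits in the left of the first image and the bottom of the second — consistent with a whole-image 90° counter-clockwise rotation.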